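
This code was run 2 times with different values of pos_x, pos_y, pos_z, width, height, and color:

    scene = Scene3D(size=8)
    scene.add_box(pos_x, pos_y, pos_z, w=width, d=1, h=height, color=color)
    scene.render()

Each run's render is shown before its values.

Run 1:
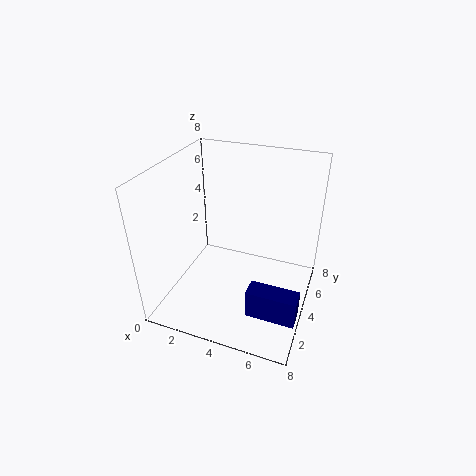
pos_x = 5.5, pos_y = 1, pos_z = 1.5, width = 2.5, height = 1.5, color = 'navy'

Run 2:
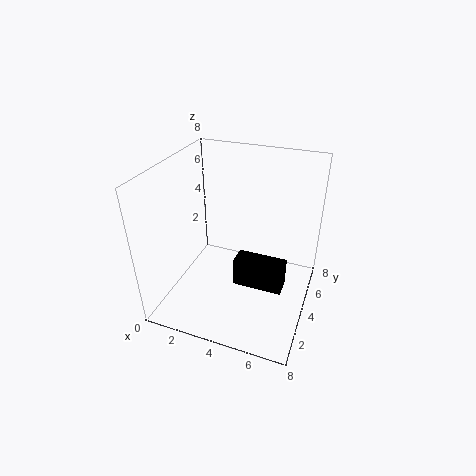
pos_x = 4.5, pos_y = 2, pos_z = 2.5, width = 2.5, height = 1.5, color = 'black'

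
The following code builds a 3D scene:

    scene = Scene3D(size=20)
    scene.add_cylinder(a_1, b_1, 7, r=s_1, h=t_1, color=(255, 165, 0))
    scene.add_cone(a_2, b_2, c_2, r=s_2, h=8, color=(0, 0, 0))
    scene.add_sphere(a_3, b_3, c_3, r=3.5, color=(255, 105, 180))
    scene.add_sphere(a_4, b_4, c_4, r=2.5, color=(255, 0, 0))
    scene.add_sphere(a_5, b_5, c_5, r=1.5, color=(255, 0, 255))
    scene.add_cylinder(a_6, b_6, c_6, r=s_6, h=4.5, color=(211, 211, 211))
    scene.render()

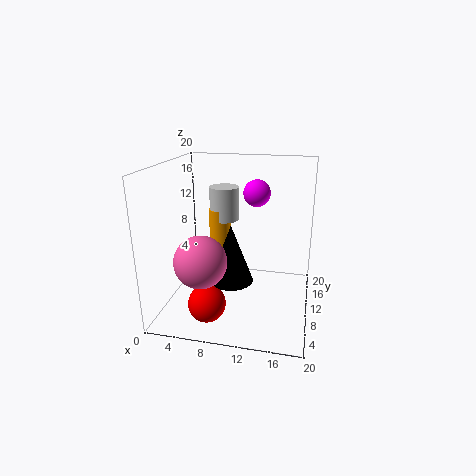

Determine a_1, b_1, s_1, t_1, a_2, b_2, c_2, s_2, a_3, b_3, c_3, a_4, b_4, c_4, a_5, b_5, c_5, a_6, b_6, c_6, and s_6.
a_1 = 7.5
b_1 = 10
s_1 = 1.5
t_1 = 7
a_2 = 9.5
b_2 = 8
c_2 = 4.5
s_2 = 3
a_3 = 6
b_3 = 5.5
c_3 = 8
a_4 = 7
b_4 = 4.5
c_4 = 2.5
a_5 = 13.5
b_5 = 4
c_5 = 18
a_6 = 8
b_6 = 10.5
c_6 = 12.5
s_6 = 2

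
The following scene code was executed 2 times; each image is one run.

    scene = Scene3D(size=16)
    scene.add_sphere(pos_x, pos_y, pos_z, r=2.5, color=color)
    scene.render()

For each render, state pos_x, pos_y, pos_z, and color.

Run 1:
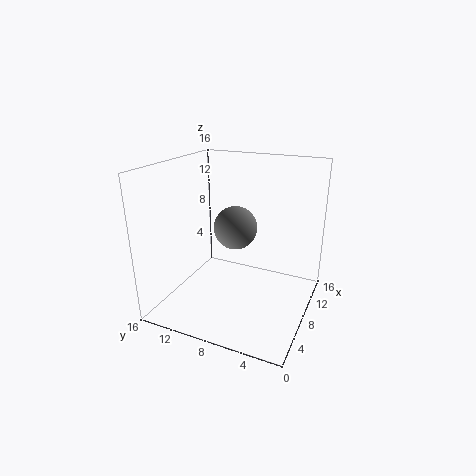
pos_x = 9.5; pos_y = 9; pos_z = 8.5; color = 'gray'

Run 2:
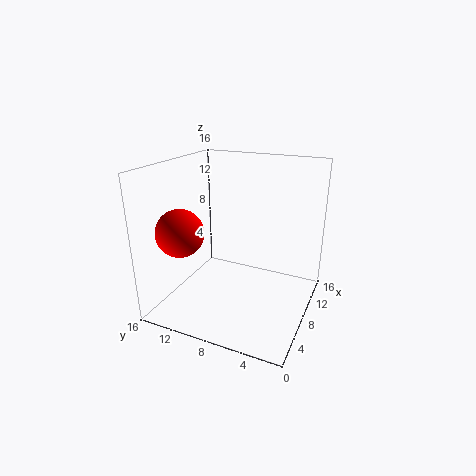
pos_x = 3.5; pos_y = 12.5; pos_z = 9.5; color = 'red'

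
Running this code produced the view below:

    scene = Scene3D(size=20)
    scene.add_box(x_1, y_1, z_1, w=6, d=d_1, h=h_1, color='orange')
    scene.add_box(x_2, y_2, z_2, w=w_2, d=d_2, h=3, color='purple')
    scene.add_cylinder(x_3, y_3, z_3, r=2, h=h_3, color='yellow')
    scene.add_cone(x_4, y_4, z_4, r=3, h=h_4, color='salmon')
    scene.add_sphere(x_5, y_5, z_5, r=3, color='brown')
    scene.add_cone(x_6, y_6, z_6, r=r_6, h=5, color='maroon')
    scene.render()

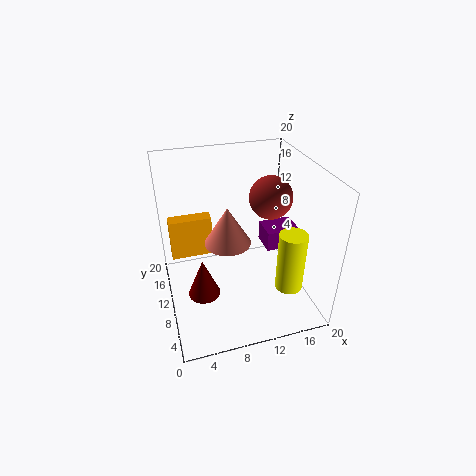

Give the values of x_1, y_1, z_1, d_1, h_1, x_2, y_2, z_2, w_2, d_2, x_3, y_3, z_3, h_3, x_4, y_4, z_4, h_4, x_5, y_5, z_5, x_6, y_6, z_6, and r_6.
x_1 = 1; y_1 = 13; z_1 = 6; d_1 = 2; h_1 = 6; x_2 = 15; y_2 = 11; z_2 = 6; w_2 = 5; d_2 = 4; x_3 = 17; y_3 = 7; z_3 = 2; h_3 = 9; x_4 = 8; y_4 = 8; z_4 = 11; h_4 = 5; x_5 = 15; y_5 = 11; z_5 = 15; x_6 = 4; y_6 = 5; z_6 = 6; r_6 = 2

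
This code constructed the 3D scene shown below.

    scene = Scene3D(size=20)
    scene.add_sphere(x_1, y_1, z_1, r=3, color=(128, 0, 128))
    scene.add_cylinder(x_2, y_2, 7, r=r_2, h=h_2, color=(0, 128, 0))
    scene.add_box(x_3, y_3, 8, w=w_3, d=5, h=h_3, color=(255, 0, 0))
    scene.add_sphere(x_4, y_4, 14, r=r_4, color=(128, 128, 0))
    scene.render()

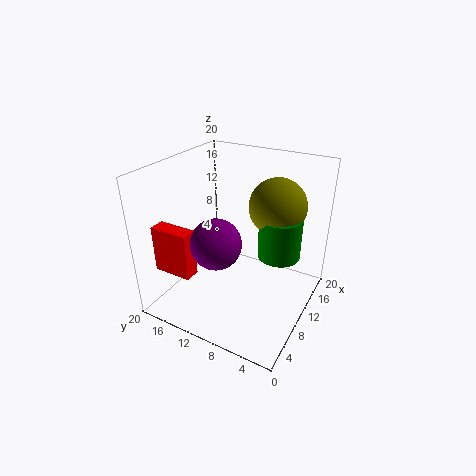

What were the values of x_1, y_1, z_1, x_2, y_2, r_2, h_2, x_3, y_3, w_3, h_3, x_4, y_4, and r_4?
x_1 = 3
y_1 = 9
z_1 = 13
x_2 = 13
y_2 = 5
r_2 = 3
h_2 = 6
x_3 = 1
y_3 = 12
w_3 = 2
h_3 = 6
x_4 = 14
y_4 = 6
r_4 = 4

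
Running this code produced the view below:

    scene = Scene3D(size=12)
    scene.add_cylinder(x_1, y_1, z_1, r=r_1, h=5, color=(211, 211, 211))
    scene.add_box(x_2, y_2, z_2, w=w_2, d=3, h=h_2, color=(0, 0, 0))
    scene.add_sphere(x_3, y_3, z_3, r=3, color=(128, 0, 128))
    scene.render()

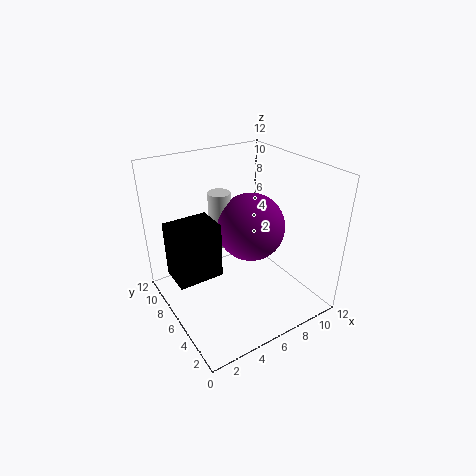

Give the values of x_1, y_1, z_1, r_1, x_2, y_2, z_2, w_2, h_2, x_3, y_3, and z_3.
x_1 = 6; y_1 = 9; z_1 = 4; r_1 = 1; x_2 = 1; y_2 = 7; z_2 = 2; w_2 = 4; h_2 = 5; x_3 = 8; y_3 = 7; z_3 = 6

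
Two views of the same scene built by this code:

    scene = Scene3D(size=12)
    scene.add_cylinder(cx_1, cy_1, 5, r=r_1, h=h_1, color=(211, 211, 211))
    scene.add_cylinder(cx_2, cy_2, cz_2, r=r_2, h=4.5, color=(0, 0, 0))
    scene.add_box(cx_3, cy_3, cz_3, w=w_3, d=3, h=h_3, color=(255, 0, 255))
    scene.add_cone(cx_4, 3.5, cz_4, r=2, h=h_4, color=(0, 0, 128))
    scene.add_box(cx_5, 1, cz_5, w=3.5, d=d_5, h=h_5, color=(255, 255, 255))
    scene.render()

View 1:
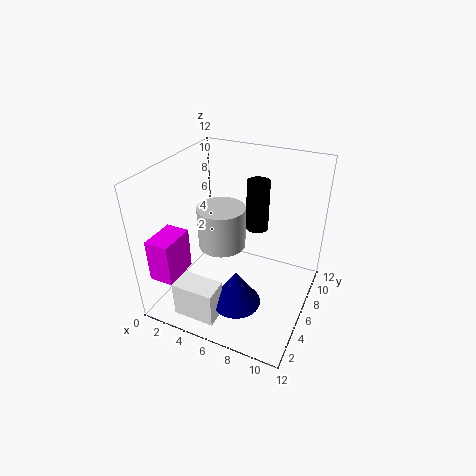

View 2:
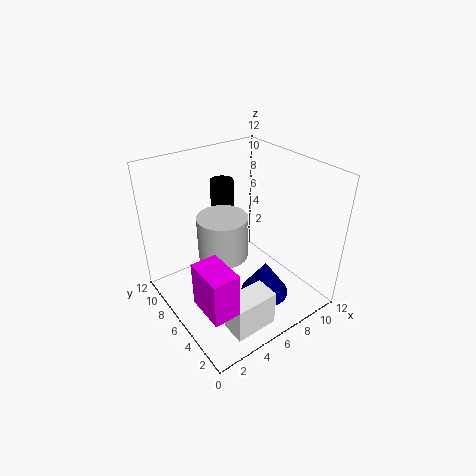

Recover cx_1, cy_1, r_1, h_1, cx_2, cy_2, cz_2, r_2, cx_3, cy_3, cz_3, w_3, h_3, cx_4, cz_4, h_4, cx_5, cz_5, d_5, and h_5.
cx_1 = 4.5
cy_1 = 6
r_1 = 2
h_1 = 3.5
cx_2 = 6.5
cy_2 = 9
cz_2 = 5.5
r_2 = 1
cx_3 = 0.5
cy_3 = 1
cz_3 = 3.5
w_3 = 2
h_3 = 3.5
cx_4 = 7
cz_4 = 1.5
h_4 = 3
cx_5 = 2.5
cz_5 = 0.5
d_5 = 2
h_5 = 3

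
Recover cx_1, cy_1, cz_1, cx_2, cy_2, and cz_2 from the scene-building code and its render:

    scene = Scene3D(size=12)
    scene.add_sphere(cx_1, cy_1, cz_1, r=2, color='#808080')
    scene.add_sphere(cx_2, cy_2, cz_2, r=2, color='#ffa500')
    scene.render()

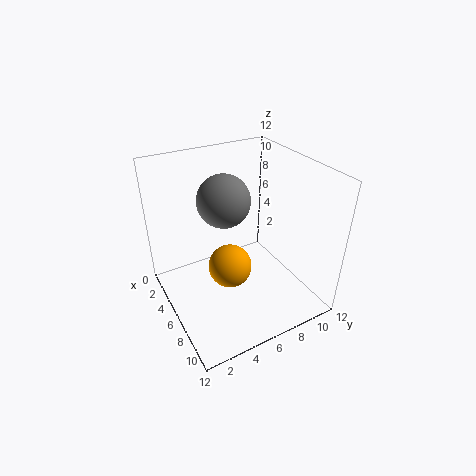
cx_1 = 6.5, cy_1 = 4.5, cz_1 = 10, cx_2 = 4.5, cy_2 = 6, cz_2 = 2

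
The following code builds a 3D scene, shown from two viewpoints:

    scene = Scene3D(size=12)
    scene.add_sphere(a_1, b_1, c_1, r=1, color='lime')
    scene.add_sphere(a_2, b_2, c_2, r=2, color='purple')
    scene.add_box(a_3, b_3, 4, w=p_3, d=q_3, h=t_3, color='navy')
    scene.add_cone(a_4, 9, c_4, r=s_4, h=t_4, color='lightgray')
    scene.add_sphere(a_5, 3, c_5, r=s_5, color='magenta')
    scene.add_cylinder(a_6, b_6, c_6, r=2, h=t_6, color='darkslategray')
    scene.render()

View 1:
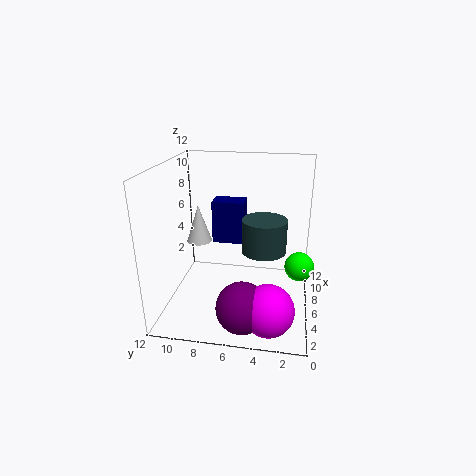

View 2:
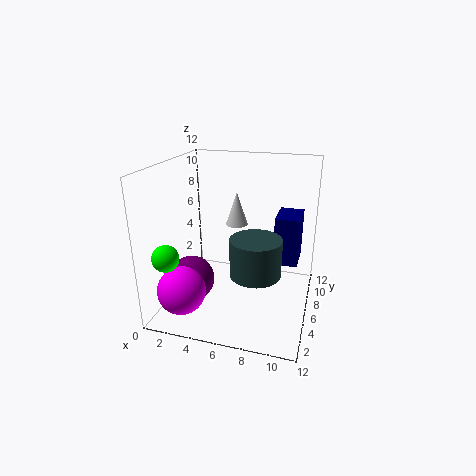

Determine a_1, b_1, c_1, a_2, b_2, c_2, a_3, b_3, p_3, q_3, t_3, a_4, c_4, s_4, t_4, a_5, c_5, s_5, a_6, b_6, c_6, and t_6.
a_1 = 2
b_1 = 1
c_1 = 6
a_2 = 2
b_2 = 5
c_2 = 2
a_3 = 9
b_3 = 6
p_3 = 2
q_3 = 3
t_3 = 4
a_4 = 5
c_4 = 6
s_4 = 1
t_4 = 3
a_5 = 2
c_5 = 2
s_5 = 2
a_6 = 8
b_6 = 4
c_6 = 4
t_6 = 3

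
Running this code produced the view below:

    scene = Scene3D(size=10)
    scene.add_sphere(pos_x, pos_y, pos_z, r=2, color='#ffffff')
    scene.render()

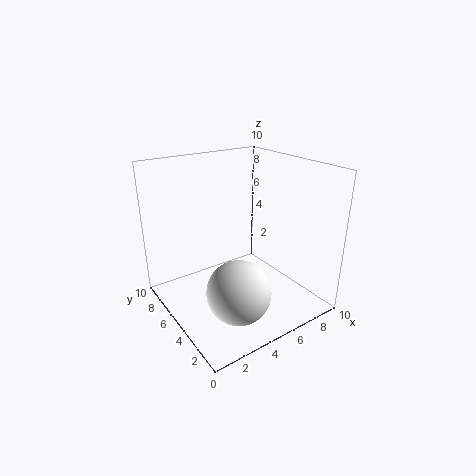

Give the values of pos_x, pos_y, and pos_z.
pos_x = 3
pos_y = 2
pos_z = 3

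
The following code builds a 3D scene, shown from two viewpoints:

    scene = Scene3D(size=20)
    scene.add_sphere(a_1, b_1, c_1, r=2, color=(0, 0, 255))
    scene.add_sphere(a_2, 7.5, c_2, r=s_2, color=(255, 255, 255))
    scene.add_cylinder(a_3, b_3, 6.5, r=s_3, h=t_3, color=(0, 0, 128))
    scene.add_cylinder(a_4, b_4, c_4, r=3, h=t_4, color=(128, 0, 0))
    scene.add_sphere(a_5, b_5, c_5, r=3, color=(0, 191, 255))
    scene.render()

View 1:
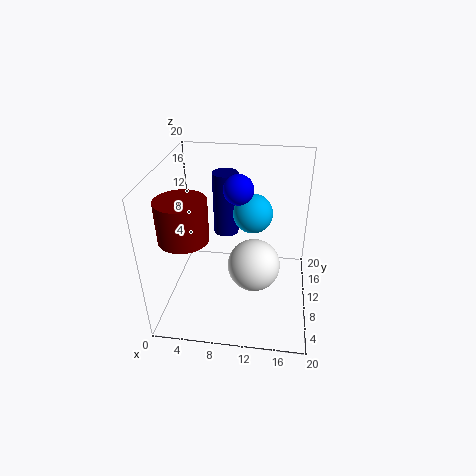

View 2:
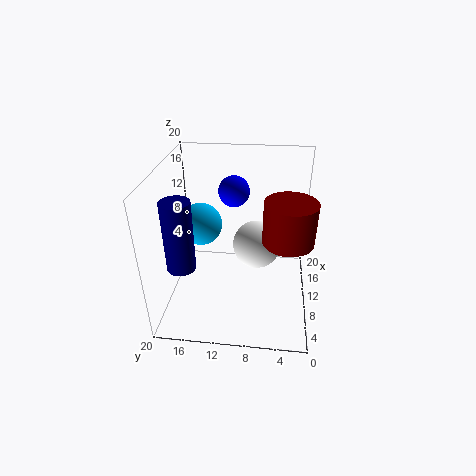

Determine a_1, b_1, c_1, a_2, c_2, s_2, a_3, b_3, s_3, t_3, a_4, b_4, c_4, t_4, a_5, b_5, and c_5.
a_1 = 10, b_1 = 10.5, c_1 = 17, a_2 = 12.5, c_2 = 7.5, s_2 = 3.5, a_3 = 7, b_3 = 17.5, s_3 = 2, t_3 = 10, a_4 = 4.5, b_4 = 3.5, c_4 = 13.5, t_4 = 5, a_5 = 11.5, b_5 = 15.5, c_5 = 11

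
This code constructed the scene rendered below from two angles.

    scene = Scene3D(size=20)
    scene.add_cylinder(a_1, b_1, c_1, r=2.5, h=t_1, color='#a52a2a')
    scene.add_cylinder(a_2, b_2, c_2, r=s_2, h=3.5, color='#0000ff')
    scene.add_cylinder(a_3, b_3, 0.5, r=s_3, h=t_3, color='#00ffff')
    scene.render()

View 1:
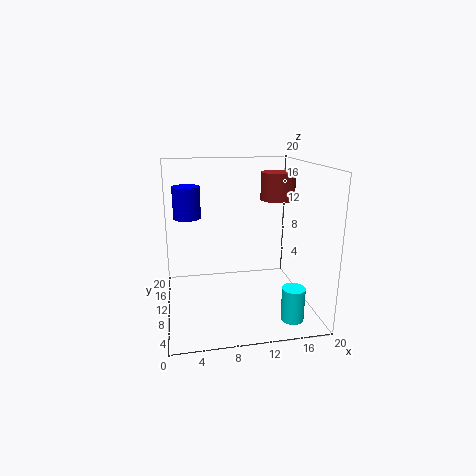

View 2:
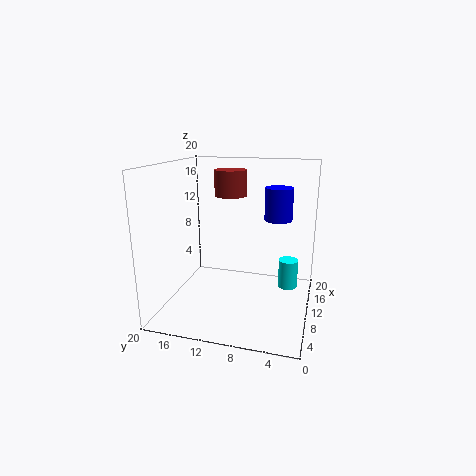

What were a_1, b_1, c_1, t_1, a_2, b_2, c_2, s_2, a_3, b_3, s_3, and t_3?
a_1 = 16.5, b_1 = 13, c_1 = 14.5, t_1 = 4, a_2 = 3, b_2 = 3.5, c_2 = 15, s_2 = 1.5, a_3 = 16, b_3 = 3.5, s_3 = 1.5, t_3 = 4.5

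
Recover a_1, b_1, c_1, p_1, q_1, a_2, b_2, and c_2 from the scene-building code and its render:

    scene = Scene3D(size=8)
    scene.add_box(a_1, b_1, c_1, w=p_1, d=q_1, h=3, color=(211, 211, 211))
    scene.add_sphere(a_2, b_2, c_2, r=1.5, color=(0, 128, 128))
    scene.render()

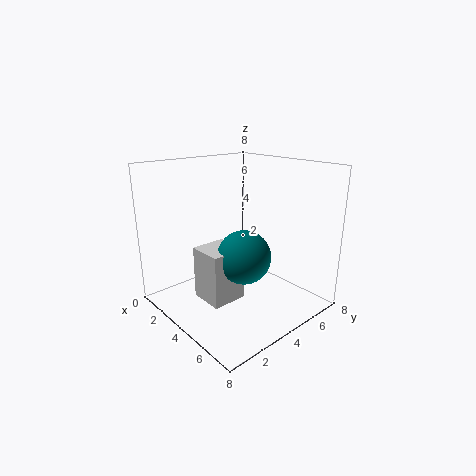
a_1 = 2.5; b_1 = 2; c_1 = 0.5; p_1 = 2; q_1 = 2; a_2 = 4.5; b_2 = 4; c_2 = 3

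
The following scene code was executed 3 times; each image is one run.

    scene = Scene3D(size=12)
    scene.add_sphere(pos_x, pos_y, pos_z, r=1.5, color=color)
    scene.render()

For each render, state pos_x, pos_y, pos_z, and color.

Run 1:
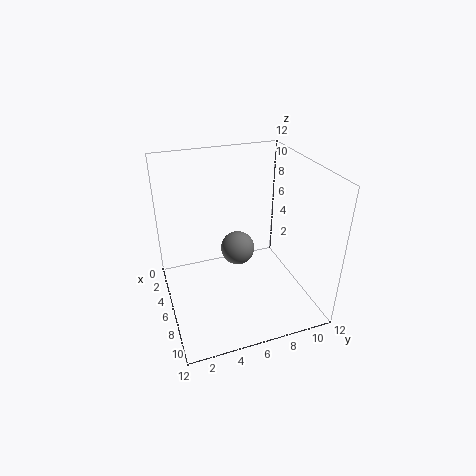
pos_x = 4.5
pos_y = 6.5
pos_z = 4
color = 'gray'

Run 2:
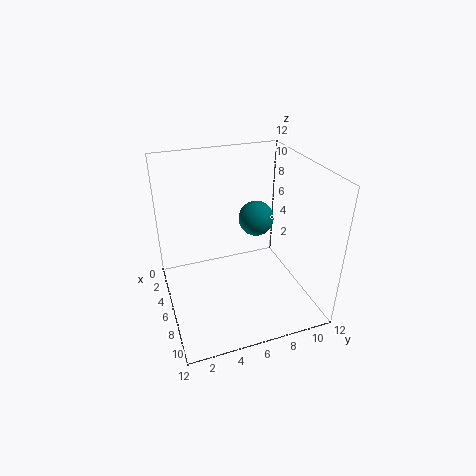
pos_x = 5
pos_y = 8
pos_z = 7
color = 'teal'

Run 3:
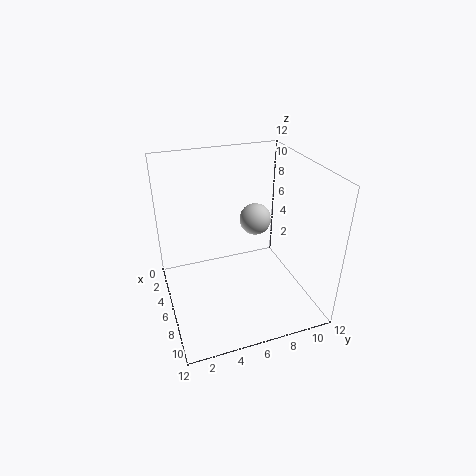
pos_x = 2.5
pos_y = 9
pos_z = 5.5
color = 'lightgray'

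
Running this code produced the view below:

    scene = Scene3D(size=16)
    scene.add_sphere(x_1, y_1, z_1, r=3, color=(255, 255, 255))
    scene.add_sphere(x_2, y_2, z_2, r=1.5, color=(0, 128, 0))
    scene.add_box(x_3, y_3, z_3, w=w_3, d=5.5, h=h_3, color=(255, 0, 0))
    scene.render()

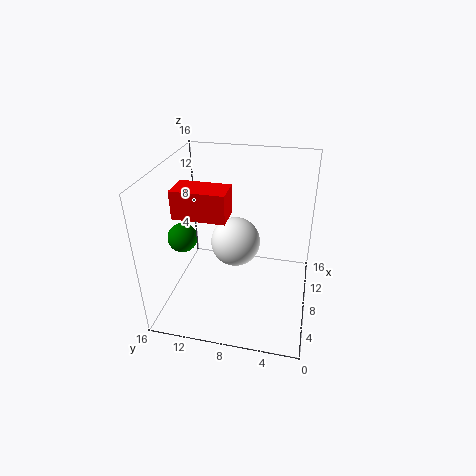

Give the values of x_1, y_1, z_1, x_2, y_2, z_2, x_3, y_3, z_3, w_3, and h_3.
x_1 = 11, y_1 = 9, z_1 = 5.5, x_2 = 4.5, y_2 = 13, z_2 = 9.5, x_3 = 4.5, y_3 = 8.5, z_3 = 11.5, w_3 = 3, h_3 = 3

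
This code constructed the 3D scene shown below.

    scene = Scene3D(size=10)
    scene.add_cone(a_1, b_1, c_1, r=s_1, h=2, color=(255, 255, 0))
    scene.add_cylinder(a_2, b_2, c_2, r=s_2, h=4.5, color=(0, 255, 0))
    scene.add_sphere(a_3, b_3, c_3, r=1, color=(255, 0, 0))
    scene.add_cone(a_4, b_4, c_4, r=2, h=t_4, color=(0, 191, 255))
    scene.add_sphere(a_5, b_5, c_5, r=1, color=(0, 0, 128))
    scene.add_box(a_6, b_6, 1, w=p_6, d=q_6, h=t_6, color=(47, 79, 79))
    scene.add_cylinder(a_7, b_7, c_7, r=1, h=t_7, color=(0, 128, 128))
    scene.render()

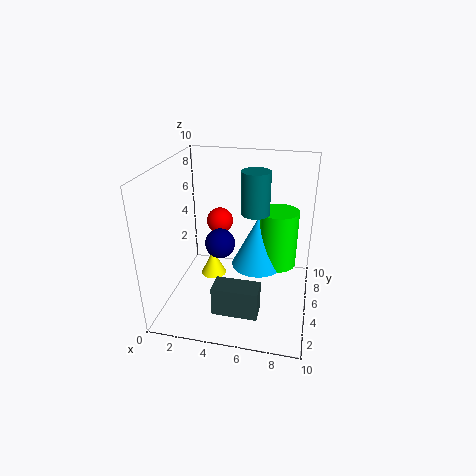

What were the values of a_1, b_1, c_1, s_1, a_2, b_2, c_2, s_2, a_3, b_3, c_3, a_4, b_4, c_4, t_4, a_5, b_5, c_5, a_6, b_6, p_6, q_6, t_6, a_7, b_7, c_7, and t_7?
a_1 = 2.5; b_1 = 7; c_1 = 0.5; s_1 = 1; a_2 = 7.5; b_2 = 8; c_2 = 1.5; s_2 = 1.5; a_3 = 3; b_3 = 7.5; c_3 = 5; a_4 = 6; b_4 = 7.5; c_4 = 1.5; t_4 = 4; a_5 = 4; b_5 = 4; c_5 = 5; a_6 = 4; b_6 = 1.5; p_6 = 3; q_6 = 1.5; t_6 = 2; a_7 = 6; b_7 = 6; c_7 = 6.5; t_7 = 3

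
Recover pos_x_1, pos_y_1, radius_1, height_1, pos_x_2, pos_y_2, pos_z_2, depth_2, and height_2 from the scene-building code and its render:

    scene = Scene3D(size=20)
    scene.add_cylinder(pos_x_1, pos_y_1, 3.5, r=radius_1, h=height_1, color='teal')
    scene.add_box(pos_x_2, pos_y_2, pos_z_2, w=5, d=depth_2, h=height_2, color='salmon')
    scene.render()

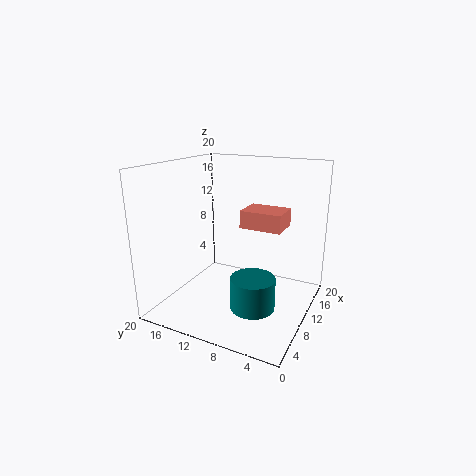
pos_x_1 = 4.5; pos_y_1 = 5.25; radius_1 = 2.75; height_1 = 4; pos_x_2 = 14.5; pos_y_2 = 5.5; pos_z_2 = 9.75; depth_2 = 6.5; height_2 = 2.75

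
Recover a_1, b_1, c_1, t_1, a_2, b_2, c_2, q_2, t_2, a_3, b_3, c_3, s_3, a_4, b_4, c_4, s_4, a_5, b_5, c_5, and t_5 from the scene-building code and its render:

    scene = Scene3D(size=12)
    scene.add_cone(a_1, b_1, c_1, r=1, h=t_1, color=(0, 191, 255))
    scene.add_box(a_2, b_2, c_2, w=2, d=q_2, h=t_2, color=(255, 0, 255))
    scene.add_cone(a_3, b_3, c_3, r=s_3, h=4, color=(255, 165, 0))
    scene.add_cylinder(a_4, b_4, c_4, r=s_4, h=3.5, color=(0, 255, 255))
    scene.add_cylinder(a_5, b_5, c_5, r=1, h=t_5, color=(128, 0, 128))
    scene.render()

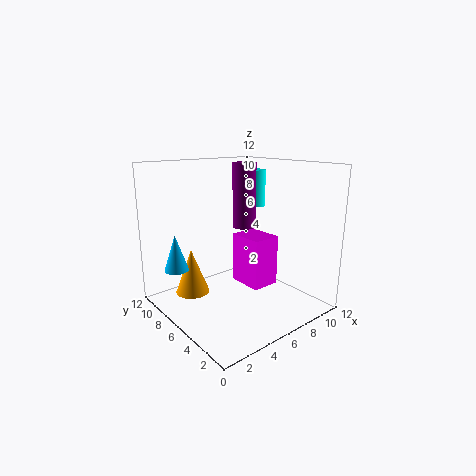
a_1 = 1.5; b_1 = 8.5; c_1 = 3.5; t_1 = 3; a_2 = 3.5; b_2 = 1; c_2 = 4; q_2 = 2.5; t_2 = 3.5; a_3 = 3.5; b_3 = 9.5; c_3 = 0.5; s_3 = 1.5; a_4 = 11; b_4 = 9.5; c_4 = 7.5; s_4 = 1; a_5 = 7.5; b_5 = 7; c_5 = 6.5; t_5 = 5.5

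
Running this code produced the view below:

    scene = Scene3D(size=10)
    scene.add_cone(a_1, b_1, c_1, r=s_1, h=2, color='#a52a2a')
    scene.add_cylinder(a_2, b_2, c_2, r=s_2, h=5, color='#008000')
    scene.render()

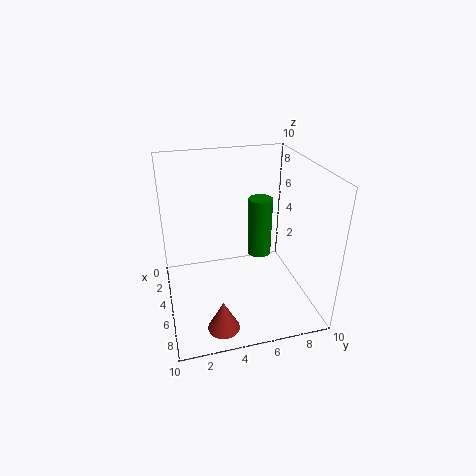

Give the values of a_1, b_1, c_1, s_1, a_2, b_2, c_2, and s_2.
a_1 = 9
b_1 = 3
c_1 = 1
s_1 = 1
a_2 = 1
b_2 = 8
c_2 = 1
s_2 = 1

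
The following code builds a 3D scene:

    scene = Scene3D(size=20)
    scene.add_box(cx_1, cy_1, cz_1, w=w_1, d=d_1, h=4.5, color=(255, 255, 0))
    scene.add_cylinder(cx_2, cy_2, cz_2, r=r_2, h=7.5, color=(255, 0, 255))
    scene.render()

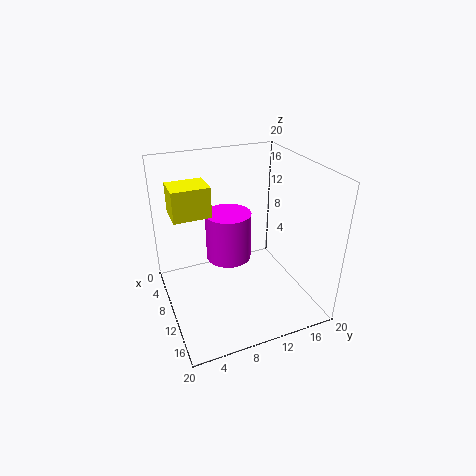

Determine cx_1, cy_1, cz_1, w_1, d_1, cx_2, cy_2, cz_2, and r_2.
cx_1 = 2
cy_1 = 2
cz_1 = 12
w_1 = 4.5
d_1 = 5.5
cx_2 = 5
cy_2 = 10.5
cz_2 = 4
r_2 = 3.5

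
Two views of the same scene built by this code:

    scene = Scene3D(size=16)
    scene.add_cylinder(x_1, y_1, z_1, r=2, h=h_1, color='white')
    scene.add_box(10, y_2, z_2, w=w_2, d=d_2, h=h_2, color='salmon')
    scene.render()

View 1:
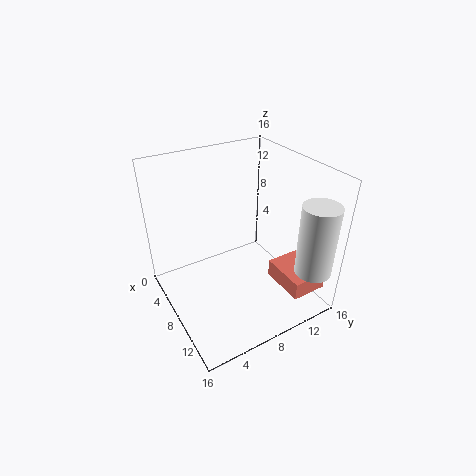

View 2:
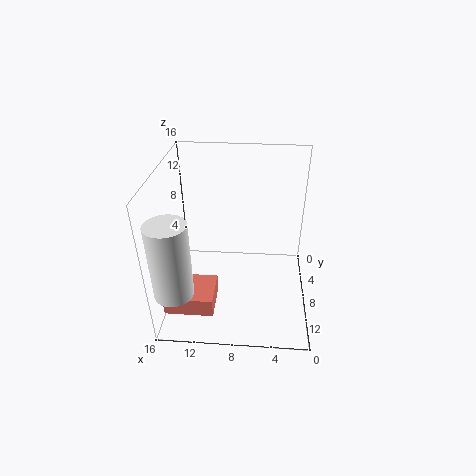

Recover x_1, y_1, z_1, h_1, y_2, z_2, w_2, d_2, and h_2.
x_1 = 14
y_1 = 14
z_1 = 5
h_1 = 8
y_2 = 11
z_2 = 3
w_2 = 5
d_2 = 4
h_2 = 2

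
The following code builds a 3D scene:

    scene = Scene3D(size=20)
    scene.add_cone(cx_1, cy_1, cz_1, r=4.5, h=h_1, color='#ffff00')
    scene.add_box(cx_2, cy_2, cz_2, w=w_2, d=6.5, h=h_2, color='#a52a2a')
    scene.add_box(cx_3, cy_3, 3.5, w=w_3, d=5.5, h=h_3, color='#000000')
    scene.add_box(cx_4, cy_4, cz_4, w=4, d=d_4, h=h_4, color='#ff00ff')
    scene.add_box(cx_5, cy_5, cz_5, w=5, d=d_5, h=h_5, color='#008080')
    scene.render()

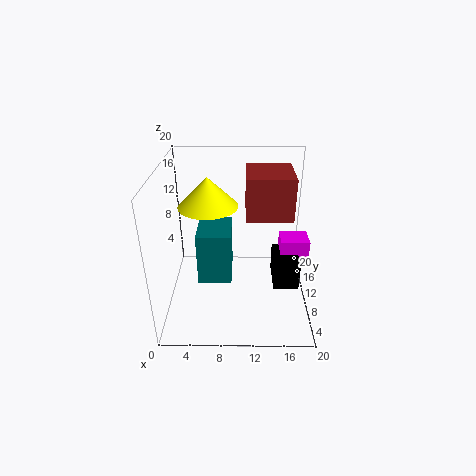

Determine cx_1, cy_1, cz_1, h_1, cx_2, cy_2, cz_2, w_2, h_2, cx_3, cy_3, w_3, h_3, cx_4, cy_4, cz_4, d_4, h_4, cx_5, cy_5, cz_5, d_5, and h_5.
cx_1 = 5.5; cy_1 = 15; cz_1 = 12.5; h_1 = 4.5; cx_2 = 11; cy_2 = 7; cz_2 = 14; w_2 = 6; h_2 = 5.5; cx_3 = 15; cy_3 = 7; w_3 = 3.5; h_3 = 4; cx_4 = 16; cy_4 = 9.5; cz_4 = 6; d_4 = 3.5; h_4 = 3.5; cx_5 = 4; cy_5 = 10; cz_5 = 2; d_5 = 6.5; h_5 = 8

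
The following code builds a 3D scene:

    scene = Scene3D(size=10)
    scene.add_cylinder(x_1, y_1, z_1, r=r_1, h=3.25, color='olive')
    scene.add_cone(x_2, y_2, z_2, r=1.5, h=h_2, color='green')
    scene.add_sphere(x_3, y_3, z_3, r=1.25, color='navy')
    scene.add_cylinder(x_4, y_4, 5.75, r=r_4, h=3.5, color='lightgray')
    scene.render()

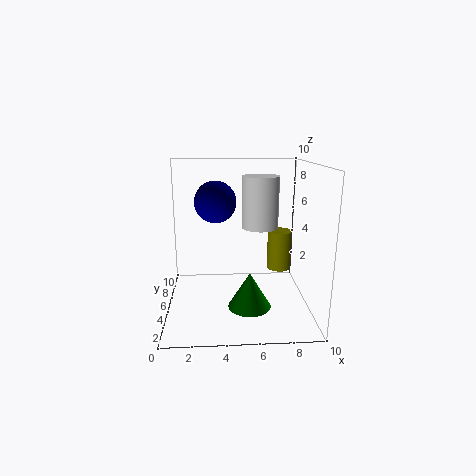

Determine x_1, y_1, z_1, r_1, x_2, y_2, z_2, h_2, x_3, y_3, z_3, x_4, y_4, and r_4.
x_1 = 8.75; y_1 = 9; z_1 = 1; r_1 = 1; x_2 = 5.75; y_2 = 4; z_2 = 0.25; h_2 = 2.5; x_3 = 3.5; y_3 = 2.75; z_3 = 8; x_4 = 6.5; y_4 = 5; r_4 = 1.25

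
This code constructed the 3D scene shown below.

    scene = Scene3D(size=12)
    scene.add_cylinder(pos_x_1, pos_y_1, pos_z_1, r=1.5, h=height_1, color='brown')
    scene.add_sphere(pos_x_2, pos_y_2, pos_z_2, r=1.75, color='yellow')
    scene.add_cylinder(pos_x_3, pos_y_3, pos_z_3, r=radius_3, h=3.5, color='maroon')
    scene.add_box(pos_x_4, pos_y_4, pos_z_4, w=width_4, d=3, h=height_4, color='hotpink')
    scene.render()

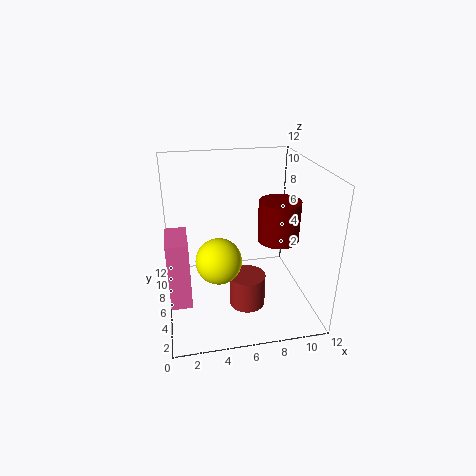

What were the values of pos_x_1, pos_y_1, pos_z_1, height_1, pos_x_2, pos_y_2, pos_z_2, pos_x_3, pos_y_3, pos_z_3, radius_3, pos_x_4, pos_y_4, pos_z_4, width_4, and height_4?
pos_x_1 = 6.5
pos_y_1 = 4.5
pos_z_1 = 0.5
height_1 = 2.75
pos_x_2 = 4
pos_y_2 = 3.5
pos_z_2 = 5.5
pos_x_3 = 9.5
pos_y_3 = 6
pos_z_3 = 5.5
radius_3 = 1.75
pos_x_4 = 0.25
pos_y_4 = 1.25
pos_z_4 = 3.25
width_4 = 1.5
height_4 = 5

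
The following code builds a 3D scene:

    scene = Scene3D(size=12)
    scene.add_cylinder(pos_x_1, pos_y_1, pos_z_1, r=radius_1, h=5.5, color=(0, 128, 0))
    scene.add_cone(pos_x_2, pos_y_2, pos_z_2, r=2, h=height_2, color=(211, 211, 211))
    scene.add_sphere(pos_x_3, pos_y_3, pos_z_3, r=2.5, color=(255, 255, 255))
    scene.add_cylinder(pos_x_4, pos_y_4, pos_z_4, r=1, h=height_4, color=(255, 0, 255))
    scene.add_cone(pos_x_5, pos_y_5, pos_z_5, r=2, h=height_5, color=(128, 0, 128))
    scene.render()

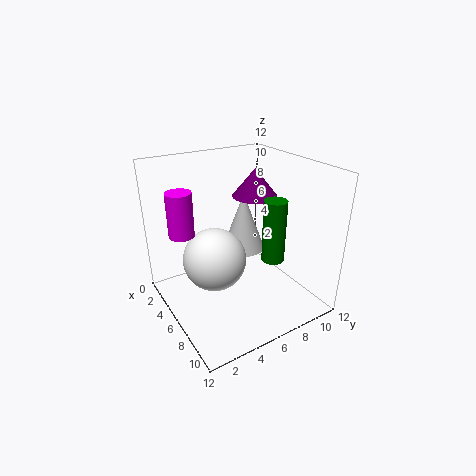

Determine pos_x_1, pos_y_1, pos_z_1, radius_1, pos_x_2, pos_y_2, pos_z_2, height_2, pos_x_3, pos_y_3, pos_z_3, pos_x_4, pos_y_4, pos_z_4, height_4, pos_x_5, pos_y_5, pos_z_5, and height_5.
pos_x_1 = 7, pos_y_1 = 9, pos_z_1 = 3.5, radius_1 = 1, pos_x_2 = 3, pos_y_2 = 8.5, pos_z_2 = 3, height_2 = 5.5, pos_x_3 = 6.5, pos_y_3 = 3.5, pos_z_3 = 5, pos_x_4 = 5, pos_y_4 = 1.5, pos_z_4 = 7, height_4 = 3.5, pos_x_5 = 4, pos_y_5 = 9, pos_z_5 = 8.5, height_5 = 2.5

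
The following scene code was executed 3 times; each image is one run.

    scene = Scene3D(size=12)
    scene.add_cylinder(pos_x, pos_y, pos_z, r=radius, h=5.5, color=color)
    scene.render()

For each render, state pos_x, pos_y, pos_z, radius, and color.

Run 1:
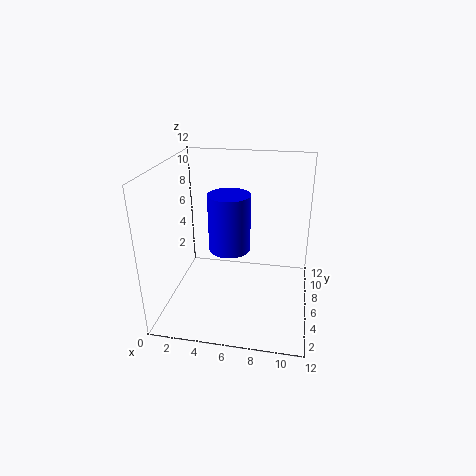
pos_x = 4.5; pos_y = 9.5; pos_z = 3; radius = 2; color = 'blue'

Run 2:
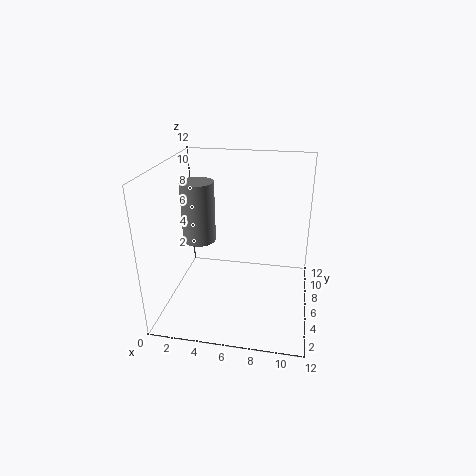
pos_x = 2; pos_y = 8; pos_z = 4.5; radius = 1.5; color = 'gray'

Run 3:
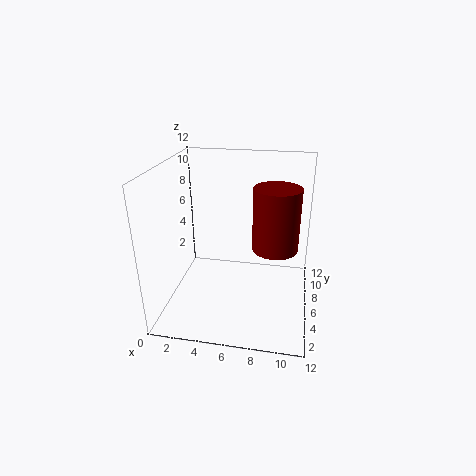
pos_x = 9; pos_y = 7.5; pos_z = 4.5; radius = 2; color = 'maroon'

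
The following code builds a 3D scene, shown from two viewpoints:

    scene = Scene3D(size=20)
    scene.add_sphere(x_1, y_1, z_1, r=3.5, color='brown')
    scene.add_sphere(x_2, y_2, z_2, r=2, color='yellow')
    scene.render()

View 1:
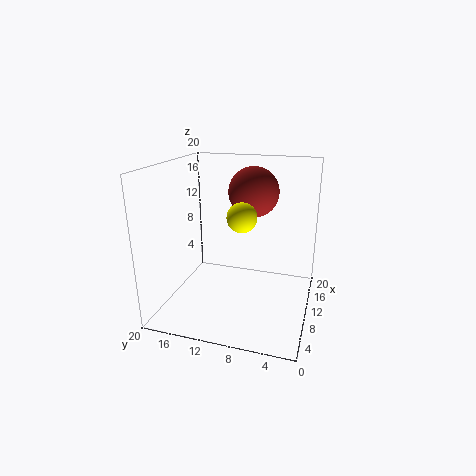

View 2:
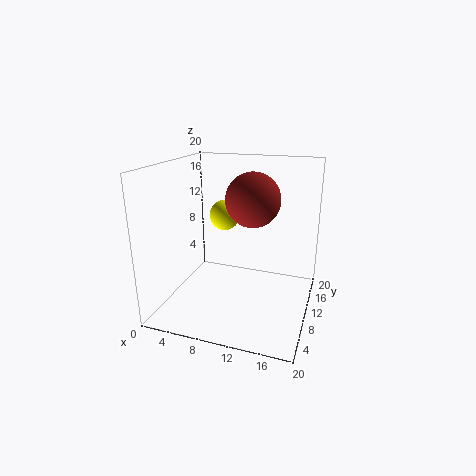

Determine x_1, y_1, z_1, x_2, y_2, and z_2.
x_1 = 12.5, y_1 = 8.5, z_1 = 16, x_2 = 8.5, y_2 = 9, z_2 = 13.5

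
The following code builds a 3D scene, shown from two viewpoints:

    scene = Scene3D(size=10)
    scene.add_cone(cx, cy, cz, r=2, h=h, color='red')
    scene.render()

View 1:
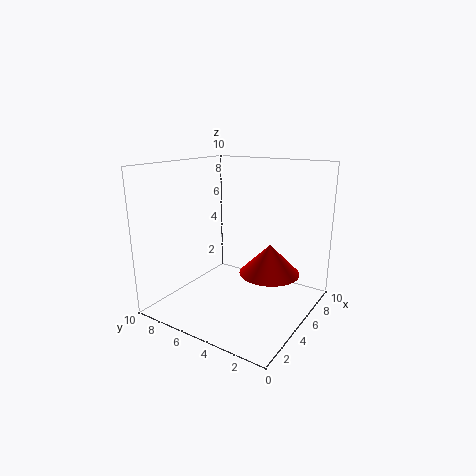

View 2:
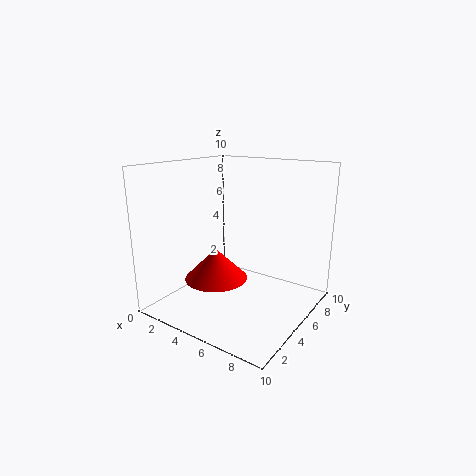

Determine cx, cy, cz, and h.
cx = 5, cy = 2.5, cz = 3, h = 2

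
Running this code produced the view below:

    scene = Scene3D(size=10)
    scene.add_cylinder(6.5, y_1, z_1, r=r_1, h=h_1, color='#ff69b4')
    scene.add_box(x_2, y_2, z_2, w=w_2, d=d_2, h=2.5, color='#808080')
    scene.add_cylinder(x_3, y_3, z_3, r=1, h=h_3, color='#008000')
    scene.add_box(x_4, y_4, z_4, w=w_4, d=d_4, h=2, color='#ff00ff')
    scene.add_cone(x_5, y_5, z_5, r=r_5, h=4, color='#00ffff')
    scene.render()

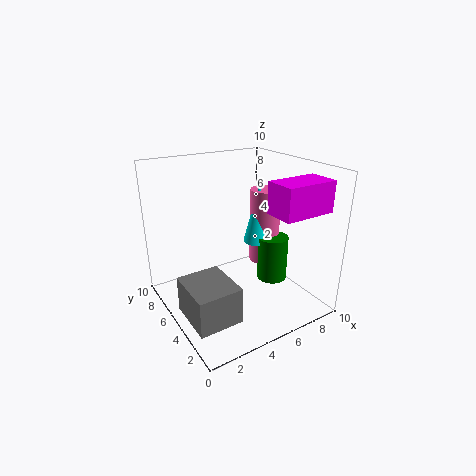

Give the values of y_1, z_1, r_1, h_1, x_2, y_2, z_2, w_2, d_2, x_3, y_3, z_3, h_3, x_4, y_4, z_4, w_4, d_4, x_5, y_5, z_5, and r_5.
y_1 = 4, z_1 = 3.5, r_1 = 1, h_1 = 5, x_2 = 0.5, y_2 = 2, z_2 = 0.5, w_2 = 3, d_2 = 3.5, x_3 = 6.5, y_3 = 3, z_3 = 2.5, h_3 = 3, x_4 = 5.5, y_4 = 0.5, z_4 = 7.5, w_4 = 3.5, d_4 = 2, x_5 = 6, y_5 = 4, z_5 = 5, r_5 = 1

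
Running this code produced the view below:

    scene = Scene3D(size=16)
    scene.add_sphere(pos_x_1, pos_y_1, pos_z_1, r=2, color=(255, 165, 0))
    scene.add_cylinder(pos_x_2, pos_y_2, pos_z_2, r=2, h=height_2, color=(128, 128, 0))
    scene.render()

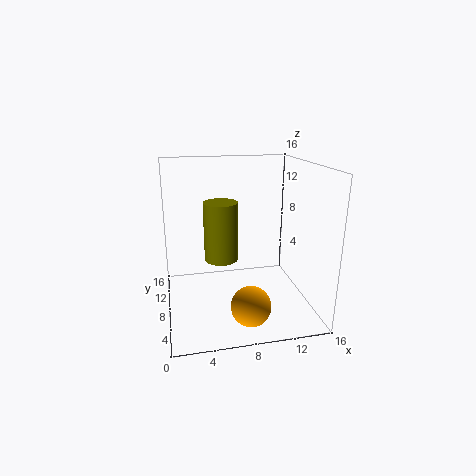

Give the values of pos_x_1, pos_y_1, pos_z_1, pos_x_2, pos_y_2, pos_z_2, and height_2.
pos_x_1 = 8, pos_y_1 = 2, pos_z_1 = 3, pos_x_2 = 6.5, pos_y_2 = 10.5, pos_z_2 = 4.5, height_2 = 7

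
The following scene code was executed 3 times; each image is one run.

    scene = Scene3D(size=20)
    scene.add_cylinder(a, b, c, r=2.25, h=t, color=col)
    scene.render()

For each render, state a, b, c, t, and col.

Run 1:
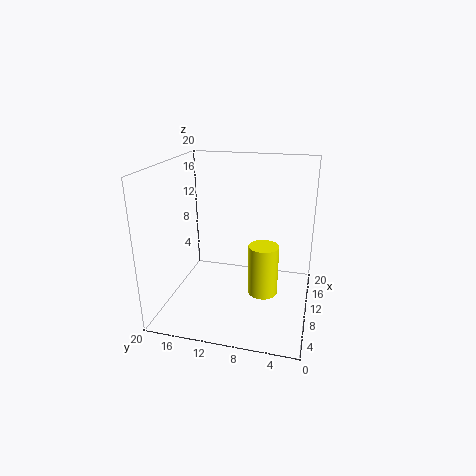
a = 12.5
b = 6.75
c = 0.25
t = 7.75
col = 'yellow'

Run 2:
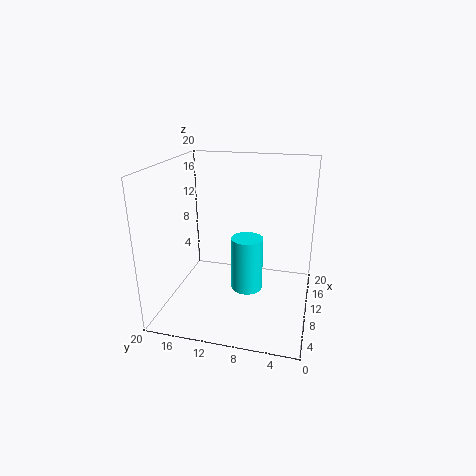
a = 10.25
b = 8.75
c = 2.25
t = 7.75
col = 'cyan'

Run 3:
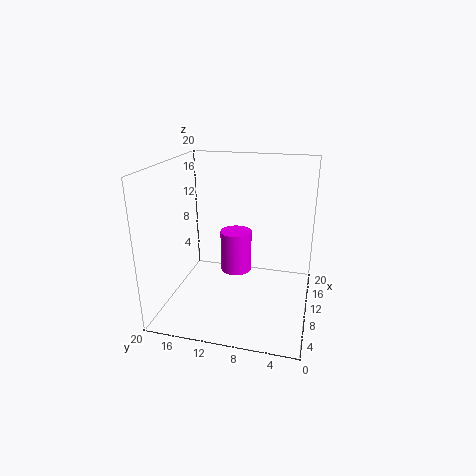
a = 11.75
b = 10.75
c = 4.25
t = 6
col = 'magenta'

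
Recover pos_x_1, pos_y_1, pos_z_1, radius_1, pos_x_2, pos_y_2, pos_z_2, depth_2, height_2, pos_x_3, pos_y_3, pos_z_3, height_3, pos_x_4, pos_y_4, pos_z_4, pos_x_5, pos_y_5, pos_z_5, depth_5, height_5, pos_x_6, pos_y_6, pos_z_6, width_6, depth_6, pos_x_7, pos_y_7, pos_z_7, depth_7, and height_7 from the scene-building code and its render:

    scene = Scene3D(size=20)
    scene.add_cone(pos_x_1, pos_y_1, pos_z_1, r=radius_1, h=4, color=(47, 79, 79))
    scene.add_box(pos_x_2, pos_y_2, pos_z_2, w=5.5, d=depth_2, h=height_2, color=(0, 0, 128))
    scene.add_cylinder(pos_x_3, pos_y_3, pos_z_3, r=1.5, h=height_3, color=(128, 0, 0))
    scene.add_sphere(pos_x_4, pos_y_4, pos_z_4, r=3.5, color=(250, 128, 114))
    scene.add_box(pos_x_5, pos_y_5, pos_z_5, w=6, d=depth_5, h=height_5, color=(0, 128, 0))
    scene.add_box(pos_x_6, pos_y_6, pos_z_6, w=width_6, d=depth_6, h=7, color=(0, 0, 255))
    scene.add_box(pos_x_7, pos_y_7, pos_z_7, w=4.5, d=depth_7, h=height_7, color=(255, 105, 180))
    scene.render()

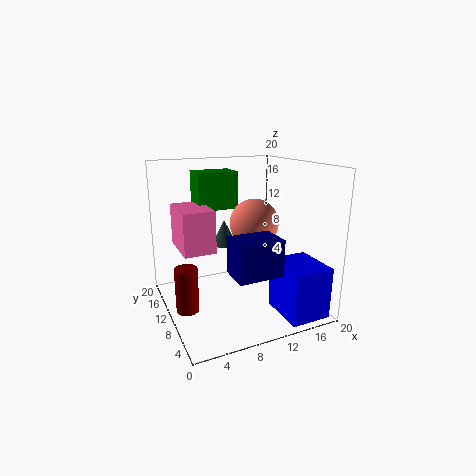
pos_x_1 = 11
pos_y_1 = 17.5
pos_z_1 = 6.5
radius_1 = 2
pos_x_2 = 6
pos_y_2 = 0.5
pos_z_2 = 8
depth_2 = 4
height_2 = 4.5
pos_x_3 = 2
pos_y_3 = 8.5
pos_z_3 = 1.5
height_3 = 6
pos_x_4 = 13
pos_y_4 = 11
pos_z_4 = 11.5
pos_x_5 = 6
pos_y_5 = 14.5
pos_z_5 = 13
depth_5 = 4
height_5 = 5.5
pos_x_6 = 13.5
pos_y_6 = 0.5
pos_z_6 = 0.5
width_6 = 5.5
depth_6 = 6.5
pos_x_7 = 2.5
pos_y_7 = 10.5
pos_z_7 = 8
depth_7 = 7
height_7 = 6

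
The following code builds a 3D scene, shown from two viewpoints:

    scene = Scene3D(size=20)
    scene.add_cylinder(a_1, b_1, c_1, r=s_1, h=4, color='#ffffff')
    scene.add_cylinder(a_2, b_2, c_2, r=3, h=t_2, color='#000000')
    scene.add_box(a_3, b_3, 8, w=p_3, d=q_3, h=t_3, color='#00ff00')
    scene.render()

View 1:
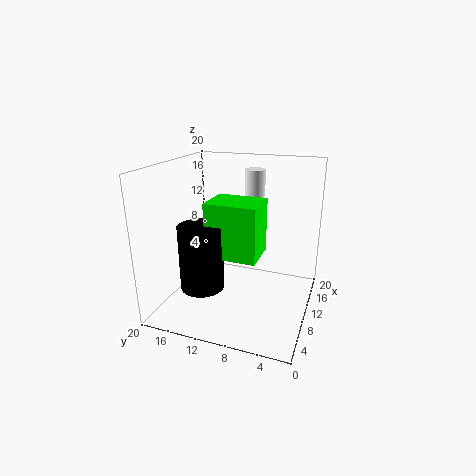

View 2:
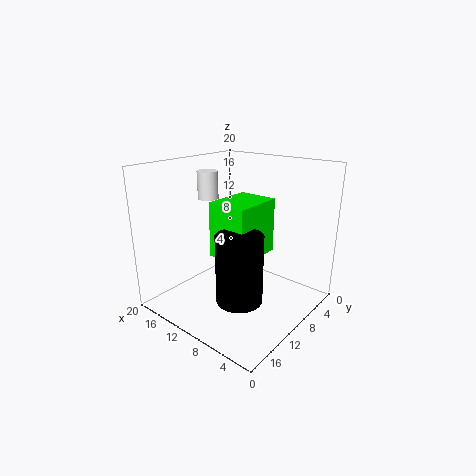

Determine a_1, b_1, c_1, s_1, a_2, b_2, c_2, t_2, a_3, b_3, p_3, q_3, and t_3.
a_1 = 16
b_1 = 9.5
c_1 = 14.5
s_1 = 1.5
a_2 = 6.5
b_2 = 14
c_2 = 3.5
t_2 = 9
a_3 = 6.5
b_3 = 6.5
p_3 = 5.5
q_3 = 7
t_3 = 7.5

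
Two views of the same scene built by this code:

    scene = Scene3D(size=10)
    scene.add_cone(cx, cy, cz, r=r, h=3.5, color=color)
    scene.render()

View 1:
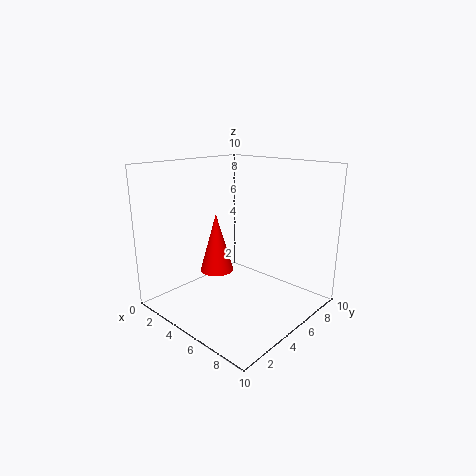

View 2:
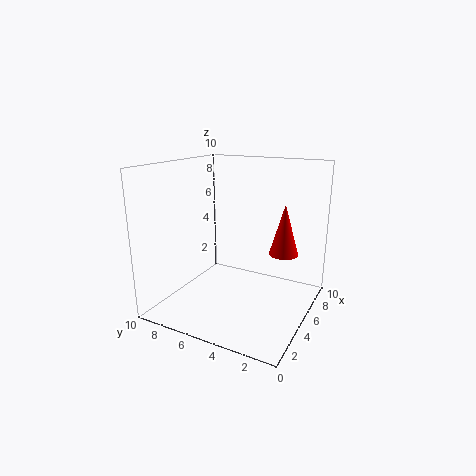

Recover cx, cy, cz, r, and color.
cx = 6, cy = 2, cz = 4, r = 1, color = 'red'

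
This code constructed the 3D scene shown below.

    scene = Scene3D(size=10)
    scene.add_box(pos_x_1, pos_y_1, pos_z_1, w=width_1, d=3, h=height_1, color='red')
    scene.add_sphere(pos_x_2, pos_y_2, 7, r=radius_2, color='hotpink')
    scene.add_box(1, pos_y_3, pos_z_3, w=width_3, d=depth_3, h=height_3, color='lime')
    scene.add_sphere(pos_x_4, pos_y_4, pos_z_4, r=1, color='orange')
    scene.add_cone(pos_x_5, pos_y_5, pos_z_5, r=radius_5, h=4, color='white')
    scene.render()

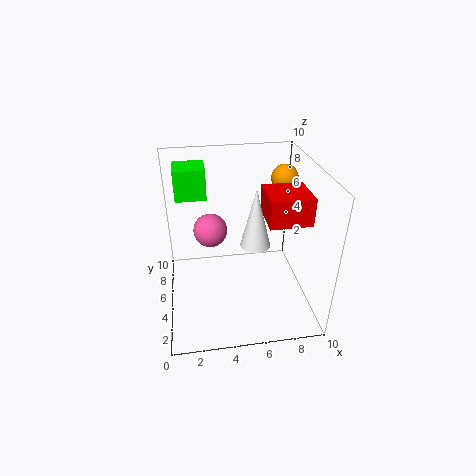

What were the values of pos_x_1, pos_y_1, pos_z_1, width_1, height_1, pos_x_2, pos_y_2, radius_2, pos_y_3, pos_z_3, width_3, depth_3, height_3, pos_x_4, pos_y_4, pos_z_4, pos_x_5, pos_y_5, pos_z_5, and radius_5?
pos_x_1 = 7
pos_y_1 = 4
pos_z_1 = 6
width_1 = 3
height_1 = 2
pos_x_2 = 3
pos_y_2 = 3
radius_2 = 1
pos_y_3 = 5
pos_z_3 = 8
width_3 = 2
depth_3 = 2
height_3 = 2
pos_x_4 = 9
pos_y_4 = 8
pos_z_4 = 8
pos_x_5 = 6
pos_y_5 = 4
pos_z_5 = 5
radius_5 = 1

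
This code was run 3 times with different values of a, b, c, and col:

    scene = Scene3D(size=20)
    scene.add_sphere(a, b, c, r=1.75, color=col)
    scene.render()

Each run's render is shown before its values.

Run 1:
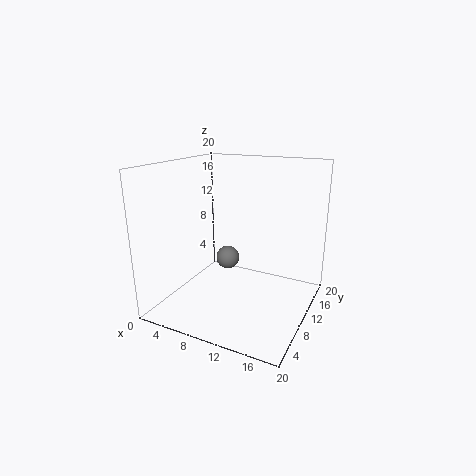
a = 7
b = 12.5
c = 5.5
col = 'gray'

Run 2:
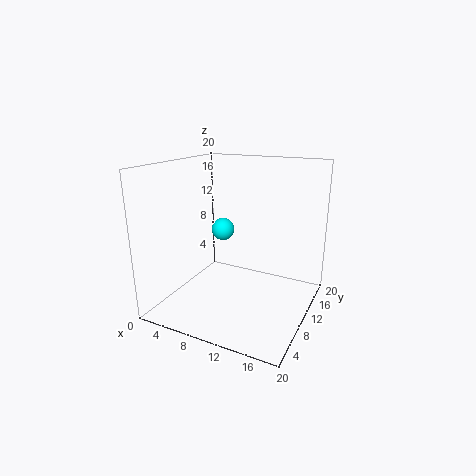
a = 5.25
b = 14.25
c = 9.25
col = 'cyan'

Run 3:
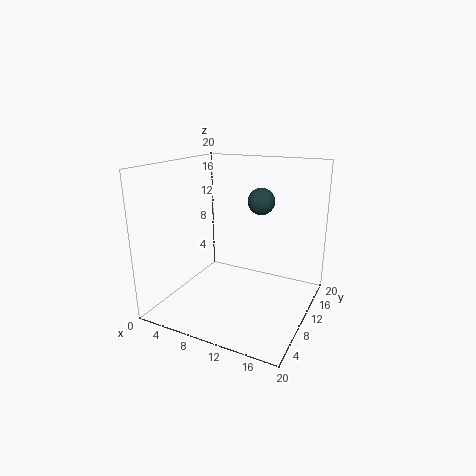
a = 13.25
b = 10.25
c = 15.5
col = 'darkslategray'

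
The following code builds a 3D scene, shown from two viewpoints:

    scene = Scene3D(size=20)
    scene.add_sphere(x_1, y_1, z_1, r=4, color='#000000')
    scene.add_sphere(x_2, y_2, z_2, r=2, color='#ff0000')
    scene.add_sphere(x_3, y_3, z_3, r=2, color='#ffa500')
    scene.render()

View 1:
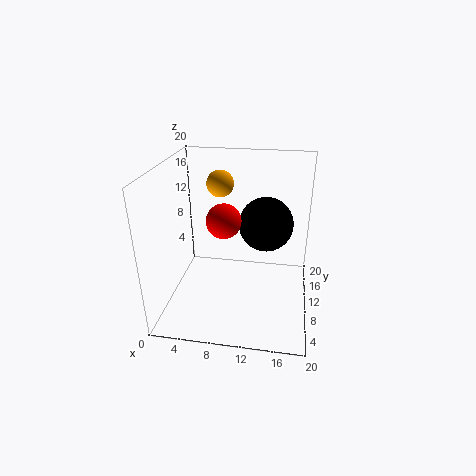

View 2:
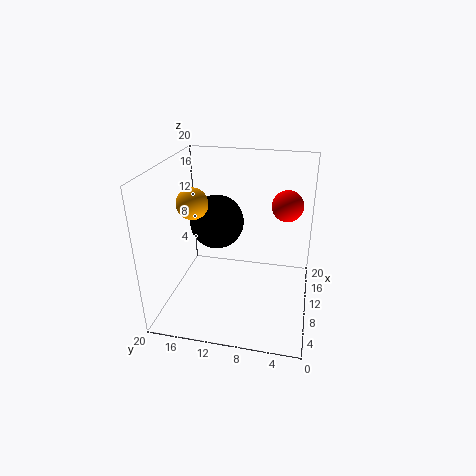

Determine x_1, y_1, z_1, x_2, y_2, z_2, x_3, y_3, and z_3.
x_1 = 13.5; y_1 = 14; z_1 = 10.5; x_2 = 9.5; y_2 = 3.5; z_2 = 15.5; x_3 = 6.5; y_3 = 15; z_3 = 16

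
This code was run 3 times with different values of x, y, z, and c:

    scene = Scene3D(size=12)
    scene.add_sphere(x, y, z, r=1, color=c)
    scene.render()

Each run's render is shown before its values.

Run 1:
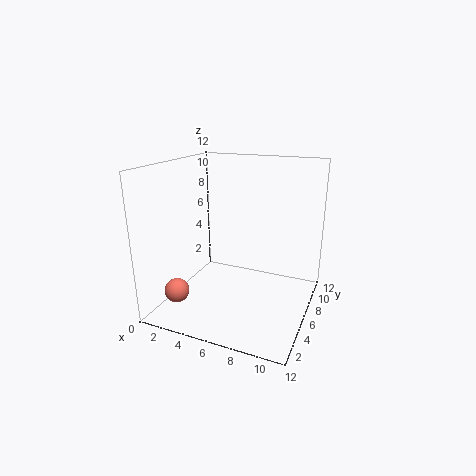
x = 2, y = 2.5, z = 2, c = 'salmon'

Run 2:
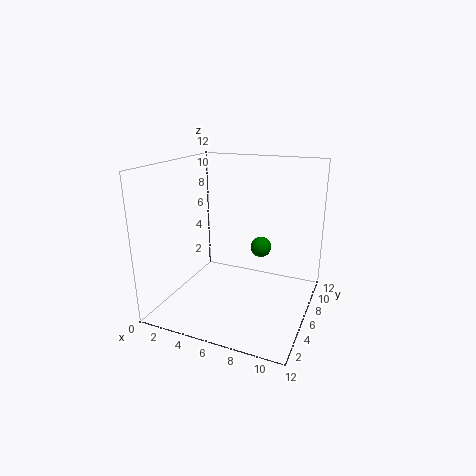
x = 6.5, y = 10.5, z = 3.5, c = 'green'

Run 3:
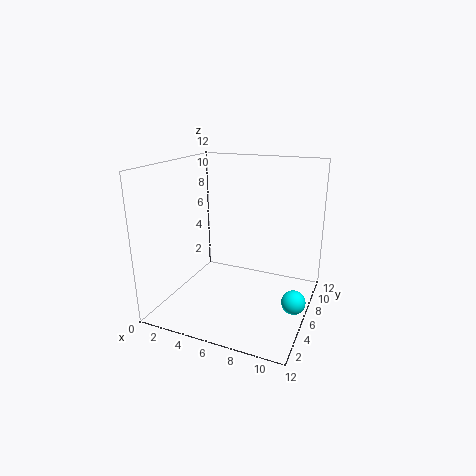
x = 11, y = 6, z = 1, c = 'cyan'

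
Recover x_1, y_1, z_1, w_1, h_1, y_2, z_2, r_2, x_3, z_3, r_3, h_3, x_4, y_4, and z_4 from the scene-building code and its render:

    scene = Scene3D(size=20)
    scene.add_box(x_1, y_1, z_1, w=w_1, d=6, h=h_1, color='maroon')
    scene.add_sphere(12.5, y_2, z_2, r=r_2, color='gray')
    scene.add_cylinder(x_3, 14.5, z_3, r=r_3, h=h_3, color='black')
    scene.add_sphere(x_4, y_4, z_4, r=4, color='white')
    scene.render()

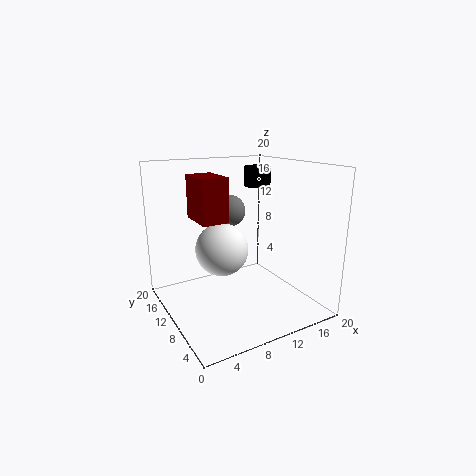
x_1 = 6, y_1 = 12.5, z_1 = 11.5, w_1 = 4, h_1 = 6.5, y_2 = 17, z_2 = 12, r_2 = 2.5, x_3 = 16, z_3 = 16, r_3 = 2, h_3 = 3, x_4 = 9.5, y_4 = 14, z_4 = 7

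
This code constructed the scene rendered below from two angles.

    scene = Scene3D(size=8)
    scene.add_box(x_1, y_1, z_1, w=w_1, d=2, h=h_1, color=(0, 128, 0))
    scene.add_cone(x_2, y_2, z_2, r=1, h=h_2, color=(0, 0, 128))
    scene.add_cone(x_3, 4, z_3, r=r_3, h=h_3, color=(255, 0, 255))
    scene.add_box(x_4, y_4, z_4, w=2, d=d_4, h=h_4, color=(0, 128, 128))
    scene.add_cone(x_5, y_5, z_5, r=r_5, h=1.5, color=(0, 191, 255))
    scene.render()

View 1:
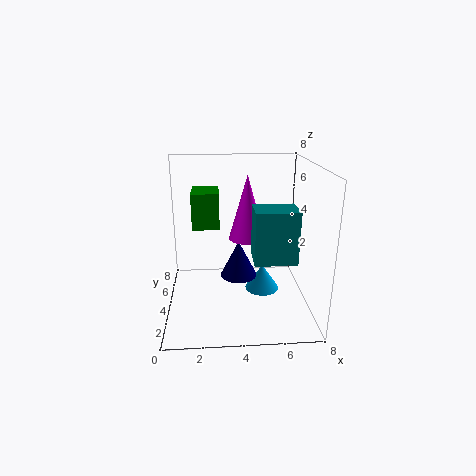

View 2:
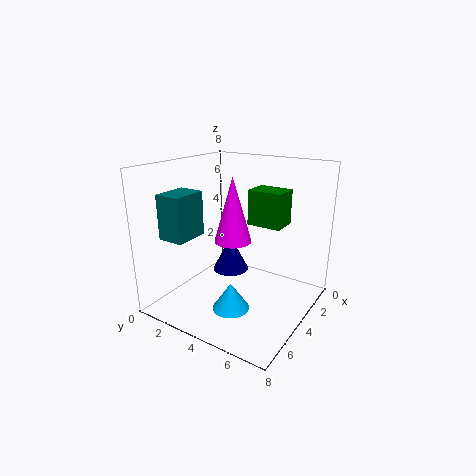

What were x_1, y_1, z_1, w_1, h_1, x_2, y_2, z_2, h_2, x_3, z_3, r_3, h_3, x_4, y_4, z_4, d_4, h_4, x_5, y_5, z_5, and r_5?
x_1 = 1.5; y_1 = 4; z_1 = 4.5; w_1 = 1.5; h_1 = 2; x_2 = 4; y_2 = 3.5; z_2 = 2; h_2 = 2; x_3 = 4.5; z_3 = 4; r_3 = 1; h_3 = 3.5; x_4 = 4.5; y_4 = 0.5; z_4 = 4; d_4 = 1.5; h_4 = 2.5; x_5 = 5.5; y_5 = 4.5; z_5 = 0.5; r_5 = 1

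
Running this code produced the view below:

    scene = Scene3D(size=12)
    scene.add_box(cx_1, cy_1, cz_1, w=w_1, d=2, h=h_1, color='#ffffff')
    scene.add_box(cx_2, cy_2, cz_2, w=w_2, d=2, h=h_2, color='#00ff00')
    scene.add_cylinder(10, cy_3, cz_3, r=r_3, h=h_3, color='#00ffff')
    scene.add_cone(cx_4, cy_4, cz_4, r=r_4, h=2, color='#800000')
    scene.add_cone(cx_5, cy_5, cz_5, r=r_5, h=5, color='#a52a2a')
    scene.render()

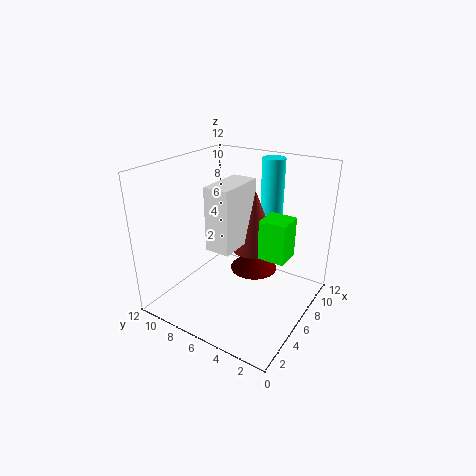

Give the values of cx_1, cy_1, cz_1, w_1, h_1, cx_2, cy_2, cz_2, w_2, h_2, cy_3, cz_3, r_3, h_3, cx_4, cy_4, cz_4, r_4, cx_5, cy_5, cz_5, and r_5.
cx_1 = 3, cy_1 = 5, cz_1 = 6, w_1 = 4, h_1 = 5, cx_2 = 4, cy_2 = 1, cz_2 = 6, w_2 = 2, h_2 = 3, cy_3 = 5, cz_3 = 7, r_3 = 1, h_3 = 5, cx_4 = 7, cy_4 = 5, cz_4 = 3, r_4 = 2, cx_5 = 7, cy_5 = 5, cz_5 = 5, r_5 = 2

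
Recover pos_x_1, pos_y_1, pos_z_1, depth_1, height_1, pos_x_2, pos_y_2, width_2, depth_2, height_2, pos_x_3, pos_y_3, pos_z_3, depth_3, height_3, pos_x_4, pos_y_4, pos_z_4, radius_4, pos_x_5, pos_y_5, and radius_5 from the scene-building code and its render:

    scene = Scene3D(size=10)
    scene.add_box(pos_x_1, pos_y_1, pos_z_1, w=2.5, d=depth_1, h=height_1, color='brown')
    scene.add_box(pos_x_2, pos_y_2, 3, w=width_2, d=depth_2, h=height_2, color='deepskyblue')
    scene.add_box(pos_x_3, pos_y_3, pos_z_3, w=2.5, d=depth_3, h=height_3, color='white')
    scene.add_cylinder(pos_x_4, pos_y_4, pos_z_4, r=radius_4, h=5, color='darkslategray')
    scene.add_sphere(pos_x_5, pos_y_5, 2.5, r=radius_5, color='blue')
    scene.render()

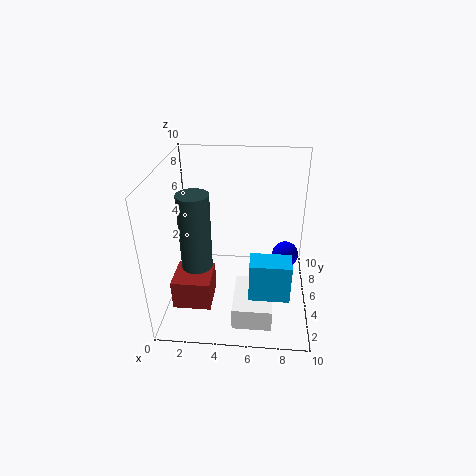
pos_x_1 = 1, pos_y_1 = 1.5, pos_z_1 = 1.5, depth_1 = 2.5, height_1 = 2, pos_x_2 = 6, pos_y_2 = 1, width_2 = 2.5, depth_2 = 1.5, height_2 = 2.5, pos_x_3 = 5, pos_y_3 = 0.5, pos_z_3 = 1, depth_3 = 3.5, height_3 = 1.5, pos_x_4 = 2.5, pos_y_4 = 3, pos_z_4 = 4, radius_4 = 1, pos_x_5 = 8.5, pos_y_5 = 7, radius_5 = 1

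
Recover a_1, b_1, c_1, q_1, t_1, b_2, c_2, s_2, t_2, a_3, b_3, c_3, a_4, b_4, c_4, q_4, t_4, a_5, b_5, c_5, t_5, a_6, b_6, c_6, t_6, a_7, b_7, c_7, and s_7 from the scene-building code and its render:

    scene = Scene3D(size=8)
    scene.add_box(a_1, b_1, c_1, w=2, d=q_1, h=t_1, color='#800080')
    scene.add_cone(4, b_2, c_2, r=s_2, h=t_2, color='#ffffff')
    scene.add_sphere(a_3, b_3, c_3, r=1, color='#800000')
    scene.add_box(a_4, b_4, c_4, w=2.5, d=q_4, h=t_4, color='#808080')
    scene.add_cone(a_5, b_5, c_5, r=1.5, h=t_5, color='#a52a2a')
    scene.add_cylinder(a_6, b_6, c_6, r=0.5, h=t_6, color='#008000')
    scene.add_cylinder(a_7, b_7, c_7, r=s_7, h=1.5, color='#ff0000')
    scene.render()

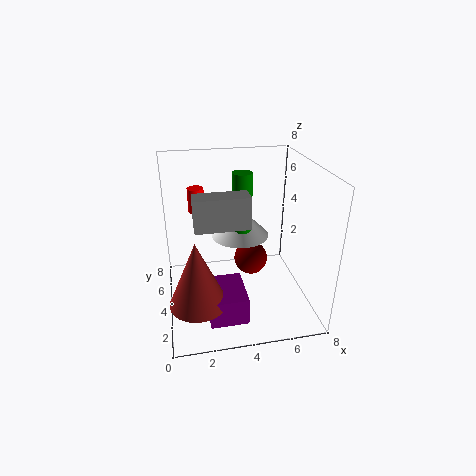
a_1 = 2; b_1 = 1; c_1 = 0.5; q_1 = 2.5; t_1 = 1.5; b_2 = 3.5; c_2 = 4.5; s_2 = 1.5; t_2 = 1.5; a_3 = 5; b_3 = 5; c_3 = 2; a_4 = 1.5; b_4 = 1; c_4 = 6; q_4 = 1; t_4 = 1.5; a_5 = 1.5; b_5 = 2; c_5 = 1.5; t_5 = 3.5; a_6 = 4; b_6 = 3; c_6 = 5; t_6 = 3; a_7 = 2; b_7 = 7; c_7 = 4.5; s_7 = 0.5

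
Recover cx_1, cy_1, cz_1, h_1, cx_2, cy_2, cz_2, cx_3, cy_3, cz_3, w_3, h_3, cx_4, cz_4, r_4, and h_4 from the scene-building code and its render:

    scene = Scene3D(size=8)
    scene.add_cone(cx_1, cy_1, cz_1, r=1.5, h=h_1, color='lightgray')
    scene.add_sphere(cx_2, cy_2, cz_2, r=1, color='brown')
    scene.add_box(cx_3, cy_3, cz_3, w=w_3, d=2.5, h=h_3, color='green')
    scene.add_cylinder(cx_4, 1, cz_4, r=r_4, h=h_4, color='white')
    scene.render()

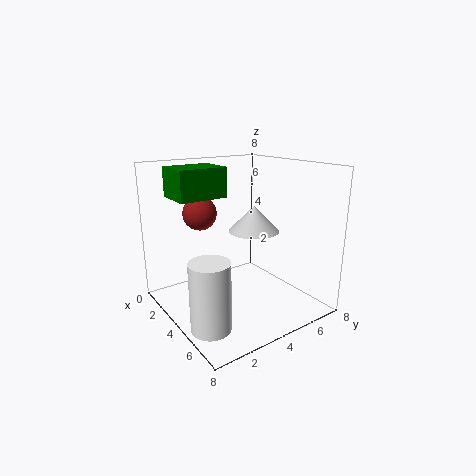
cx_1 = 3.5; cy_1 = 5.5; cz_1 = 4; h_1 = 1.5; cx_2 = 1.5; cy_2 = 3; cz_2 = 5; cx_3 = 2.5; cy_3 = 0.5; cz_3 = 6.5; w_3 = 2; h_3 = 1.5; cx_4 = 6; cz_4 = 0.5; r_4 = 1; h_4 = 3.5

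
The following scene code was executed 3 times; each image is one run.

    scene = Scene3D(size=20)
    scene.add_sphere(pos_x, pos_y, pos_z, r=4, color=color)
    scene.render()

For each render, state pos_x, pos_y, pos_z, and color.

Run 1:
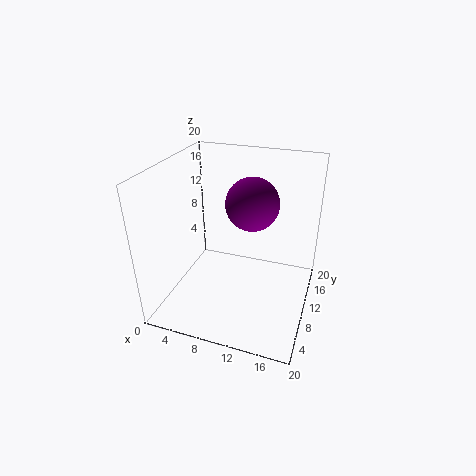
pos_x = 10.5; pos_y = 15; pos_z = 13; color = 'purple'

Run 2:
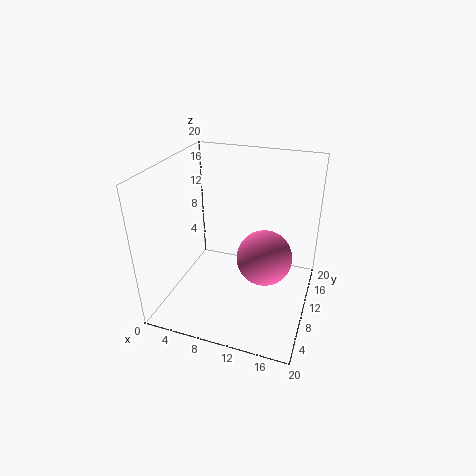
pos_x = 13.5; pos_y = 11.5; pos_z = 6.5; color = 'hotpink'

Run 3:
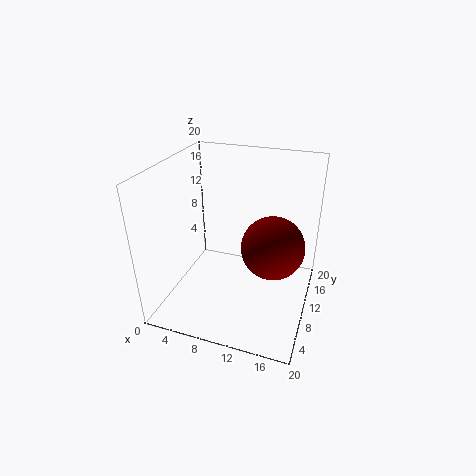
pos_x = 15.5; pos_y = 7.5; pos_z = 11; color = 'maroon'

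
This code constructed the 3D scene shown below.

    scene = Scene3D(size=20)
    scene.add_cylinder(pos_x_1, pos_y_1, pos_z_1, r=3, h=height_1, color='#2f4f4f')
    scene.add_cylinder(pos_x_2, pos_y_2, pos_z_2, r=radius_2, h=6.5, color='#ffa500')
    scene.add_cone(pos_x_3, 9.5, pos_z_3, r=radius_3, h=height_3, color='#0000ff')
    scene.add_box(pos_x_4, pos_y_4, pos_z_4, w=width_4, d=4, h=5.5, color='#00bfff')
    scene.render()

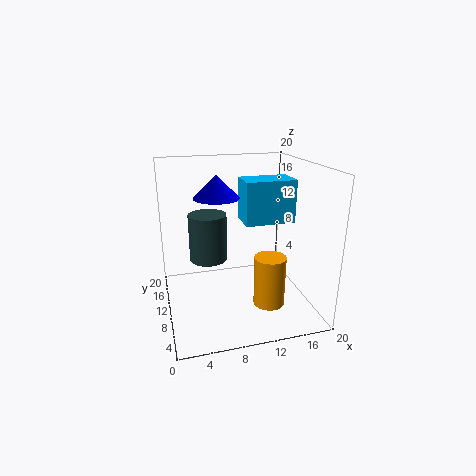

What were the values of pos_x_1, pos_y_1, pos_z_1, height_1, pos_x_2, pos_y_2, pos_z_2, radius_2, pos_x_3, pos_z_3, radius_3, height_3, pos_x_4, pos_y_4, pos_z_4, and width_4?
pos_x_1 = 7, pos_y_1 = 17, pos_z_1 = 4, height_1 = 7.5, pos_x_2 = 12.5, pos_y_2 = 4, pos_z_2 = 3, radius_2 = 2, pos_x_3 = 7, pos_z_3 = 16, radius_3 = 3, height_3 = 3, pos_x_4 = 10, pos_y_4 = 6, pos_z_4 = 13, width_4 = 6.5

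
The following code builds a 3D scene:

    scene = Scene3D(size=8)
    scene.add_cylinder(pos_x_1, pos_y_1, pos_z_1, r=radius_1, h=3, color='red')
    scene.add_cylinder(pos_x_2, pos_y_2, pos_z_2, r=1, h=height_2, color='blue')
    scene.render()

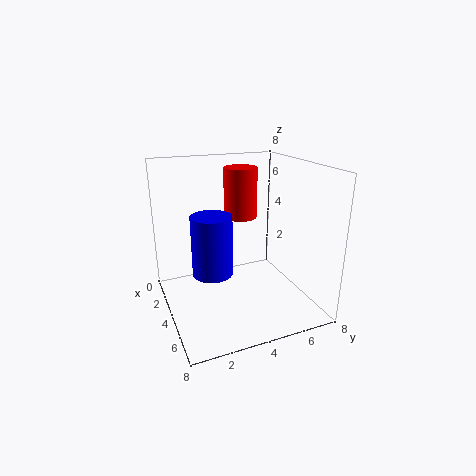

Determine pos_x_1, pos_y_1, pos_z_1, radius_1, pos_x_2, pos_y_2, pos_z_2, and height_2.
pos_x_1 = 2
pos_y_1 = 5
pos_z_1 = 4.5
radius_1 = 1
pos_x_2 = 5.5
pos_y_2 = 2
pos_z_2 = 3
height_2 = 3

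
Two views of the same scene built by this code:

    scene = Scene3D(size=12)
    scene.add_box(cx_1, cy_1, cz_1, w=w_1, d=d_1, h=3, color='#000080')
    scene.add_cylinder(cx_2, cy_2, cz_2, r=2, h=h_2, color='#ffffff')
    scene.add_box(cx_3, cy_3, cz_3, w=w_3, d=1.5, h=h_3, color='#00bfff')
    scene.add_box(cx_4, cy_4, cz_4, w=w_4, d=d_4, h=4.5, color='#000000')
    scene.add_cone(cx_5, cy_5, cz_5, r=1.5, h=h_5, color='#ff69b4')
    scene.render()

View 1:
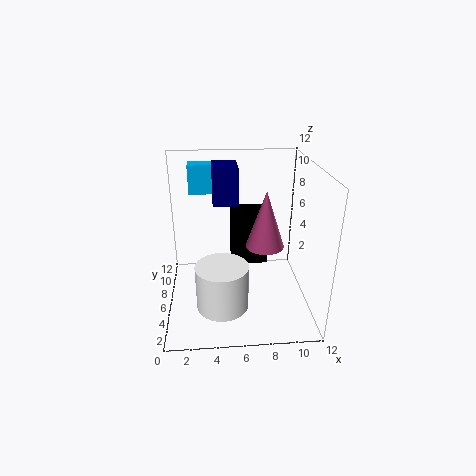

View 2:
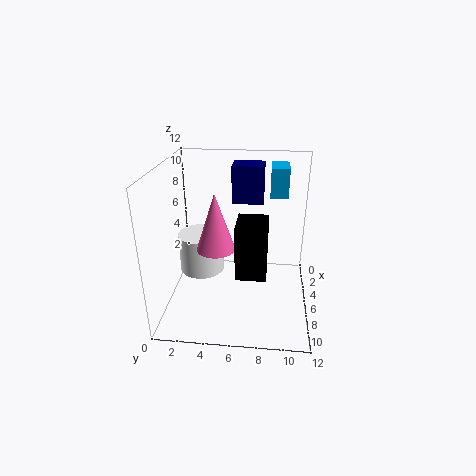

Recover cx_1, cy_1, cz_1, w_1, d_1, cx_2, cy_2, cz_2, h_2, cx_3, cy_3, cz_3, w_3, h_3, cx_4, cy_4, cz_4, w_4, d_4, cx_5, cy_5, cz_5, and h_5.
cx_1 = 4
cy_1 = 5.5
cz_1 = 9
w_1 = 2
d_1 = 2.5
cx_2 = 4.5
cy_2 = 2.5
cz_2 = 2
h_2 = 3.5
cx_3 = 2
cy_3 = 8.5
cz_3 = 9
w_3 = 2.5
h_3 = 2.5
cx_4 = 5.5
cy_4 = 6
cz_4 = 3.5
w_4 = 3
d_4 = 2.5
cx_5 = 8
cy_5 = 4.5
cz_5 = 6
h_5 = 4.5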